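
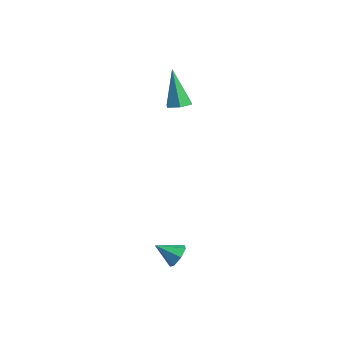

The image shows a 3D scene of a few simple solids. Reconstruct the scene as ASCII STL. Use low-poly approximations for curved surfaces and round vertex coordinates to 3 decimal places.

solid 
facet normal 0.599 0.613 -0.515
outer loop
vertex 3.383 -0.783 -2.97
vertex 2.882 -0.581 -3.313
vertex 3.111 -0.344 -2.764
endloop
endfacet
facet normal 0.294 -0.251 0.922
outer loop
vertex 3.383 -0.783 -2.97
vertex 3.111 -0.344 -2.764
vertex 2.198 -1.279 -2.727
endloop
endfacet
facet normal 0.600 0.613 -0.515
outer loop
vertex 3.111 -0.344 -2.764
vertex 2.882 -0.581 -3.313
vertex 2.667 -0.084 -2.972
endloop
endfacet
facet normal -0.261 0.291 0.920
outer loop
vertex 3.111 -0.344 -2.764
vertex 2.667 -0.084 -2.972
vertex 2.198 -1.279 -2.727
endloop
endfacet
facet normal 0.600 0.612 -0.514
outer loop
vertex 2.667 -0.084 -2.972
vertex 2.882 -0.581 -3.313
vertex 2.385 -0.197 -3.436
endloop
endfacet
facet normal -0.822 0.405 0.401
outer loop
vertex 2.667 -0.084 -2.972
vertex 2.385 -0.197 -3.436
vertex 2.198 -1.279 -2.727
endloop
endfacet
facet normal 0.601 0.613 -0.514
outer loop
vertex 2.385 -0.197 -3.436
vertex 2.882 -0.581 -3.313
vertex 2.477 -0.599 -3.808
endloop
endfacet
facet normal -0.969 0.006 -0.246
outer loop
vertex 2.385 -0.197 -3.436
vertex 2.477 -0.599 -3.808
vertex 2.198 -1.279 -2.727
endloop
endfacet
facet normal 0.600 0.613 -0.514
outer loop
vertex 2.477 -0.599 -3.808
vertex 2.882 -0.581 -3.313
vertex 2.874 -0.987 -3.807
endloop
endfacet
facet normal -0.591 -0.606 -0.533
outer loop
vertex 2.477 -0.599 -3.808
vertex 2.874 -0.987 -3.807
vertex 2.198 -1.279 -2.727
endloop
endfacet
facet normal 0.600 0.613 -0.514
outer loop
vertex 2.874 -0.987 -3.807
vertex 2.882 -0.581 -3.313
vertex 3.277 -1.069 -3.434
endloop
endfacet
facet normal 0.029 -0.969 -0.244
outer loop
vertex 2.874 -0.987 -3.807
vertex 3.277 -1.069 -3.434
vertex 2.198 -1.279 -2.727
endloop
endfacet
facet normal 0.600 0.613 -0.515
outer loop
vertex 3.277 -1.069 -3.434
vertex 2.882 -0.581 -3.313
vertex 3.383 -0.783 -2.97
endloop
endfacet
facet normal 0.422 -0.812 0.404
outer loop
vertex 3.277 -1.069 -3.434
vertex 3.383 -0.783 -2.97
vertex 2.198 -1.279 -2.727
endloop
endfacet
facet normal 0.391 -0.090 -0.916
outer loop
vertex -2.072 3.797 1.771
vertex -2.593 3.478 1.58
vertex -2.571 4.116 1.527
endloop
endfacet
facet normal 0.370 0.856 0.361
outer loop
vertex -2.072 3.797 1.771
vertex -2.571 4.116 1.527
vertex -3.387 3.662 3.44
endloop
endfacet
facet normal 0.391 -0.090 -0.916
outer loop
vertex -2.571 4.116 1.527
vertex -2.593 3.478 1.58
vertex -3.092 3.797 1.336
endloop
endfacet
facet normal -0.517 0.856 -0.018
outer loop
vertex -2.571 4.116 1.527
vertex -3.092 3.797 1.336
vertex -3.387 3.662 3.44
endloop
endfacet
facet normal 0.391 -0.090 -0.916
outer loop
vertex -3.092 3.797 1.336
vertex -2.593 3.478 1.58
vertex -3.114 3.159 1.389
endloop
endfacet
facet normal -0.990 0.023 -0.137
outer loop
vertex -3.092 3.797 1.336
vertex -3.114 3.159 1.389
vertex -3.387 3.662 3.44
endloop
endfacet
facet normal 0.392 -0.092 -0.915
outer loop
vertex -3.114 3.159 1.389
vertex -2.593 3.478 1.58
vertex -2.616 2.841 1.634
endloop
endfacet
facet normal -0.576 -0.808 0.122
outer loop
vertex -3.114 3.159 1.389
vertex -2.616 2.841 1.634
vertex -3.387 3.662 3.44
endloop
endfacet
facet normal 0.392 -0.092 -0.915
outer loop
vertex -2.616 2.841 1.634
vertex -2.593 3.478 1.58
vertex -2.095 3.16 1.825
endloop
endfacet
facet normal 0.311 -0.808 0.500
outer loop
vertex -2.616 2.841 1.634
vertex -2.095 3.16 1.825
vertex -3.387 3.662 3.44
endloop
endfacet
facet normal 0.392 -0.092 -0.915
outer loop
vertex -2.095 3.16 1.825
vertex -2.593 3.478 1.58
vertex -2.072 3.797 1.771
endloop
endfacet
facet normal 0.784 0.024 0.620
outer loop
vertex -2.095 3.16 1.825
vertex -2.072 3.797 1.771
vertex -3.387 3.662 3.44
endloop
endfacet

endsolid


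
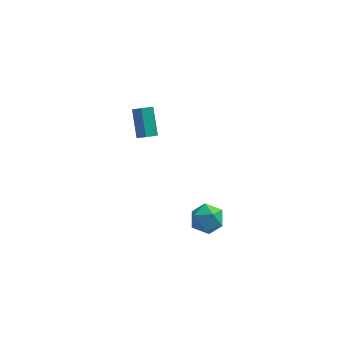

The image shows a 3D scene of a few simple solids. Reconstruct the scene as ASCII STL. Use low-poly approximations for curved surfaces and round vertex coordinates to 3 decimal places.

solid 
facet normal -0.984 -0.117 0.131
outer loop
vertex -0.741 -2.341 0.921
vertex -0.695 -3.1 0.588
vertex -0.598 -3.0 1.407
endloop
endfacet
facet normal -0.711 0.311 0.631
outer loop
vertex -0.741 -2.341 0.921
vertex -0.598 -3.0 1.407
vertex -0.179 -2.294 1.531
endloop
endfacet
facet normal -0.401 0.864 0.303
outer loop
vertex -0.741 -2.341 0.921
vertex -0.179 -2.294 1.531
vertex -0.016 -1.958 0.789
endloop
endfacet
facet normal -0.484 0.778 -0.400
outer loop
vertex -0.741 -2.341 0.921
vertex -0.016 -1.958 0.789
vertex -0.335 -2.456 0.206
endloop
endfacet
facet normal -0.845 0.171 -0.507
outer loop
vertex -0.741 -2.341 0.921
vertex -0.335 -2.456 0.206
vertex -0.695 -3.1 0.588
endloop
endfacet
facet normal -0.202 -0.052 0.978
outer loop
vertex -0.179 -2.294 1.531
vertex -0.598 -3.0 1.407
vertex 0.215 -3.024 1.574
endloop
endfacet
facet normal -0.646 -0.745 0.167
outer loop
vertex -0.598 -3.0 1.407
vertex -0.695 -3.1 0.588
vertex -0.104 -3.522 0.991
endloop
endfacet
facet normal -0.420 -0.278 -0.864
outer loop
vertex -0.695 -3.1 0.588
vertex -0.335 -2.456 0.206
vertex 0.059 -3.186 0.249
endloop
endfacet
facet normal 0.163 0.704 -0.691
outer loop
vertex -0.335 -2.456 0.206
vertex -0.016 -1.958 0.789
vertex 0.478 -2.48 0.373
endloop
endfacet
facet normal 0.297 0.844 0.447
outer loop
vertex -0.016 -1.958 0.789
vertex -0.179 -2.294 1.531
vertex 0.575 -2.38 1.192
endloop
endfacet
facet normal 0.484 -0.778 0.400
outer loop
vertex 0.621 -3.139 0.859
vertex 0.215 -3.024 1.574
vertex -0.104 -3.522 0.991
endloop
endfacet
facet normal 0.401 -0.864 -0.303
outer loop
vertex 0.621 -3.139 0.859
vertex -0.104 -3.522 0.991
vertex 0.059 -3.186 0.249
endloop
endfacet
facet normal 0.711 -0.311 -0.631
outer loop
vertex 0.621 -3.139 0.859
vertex 0.059 -3.186 0.249
vertex 0.478 -2.48 0.373
endloop
endfacet
facet normal 0.984 0.117 -0.131
outer loop
vertex 0.621 -3.139 0.859
vertex 0.478 -2.48 0.373
vertex 0.575 -2.38 1.192
endloop
endfacet
facet normal 0.845 -0.171 0.507
outer loop
vertex 0.621 -3.139 0.859
vertex 0.575 -2.38 1.192
vertex 0.215 -3.024 1.574
endloop
endfacet
facet normal -0.163 -0.704 0.691
outer loop
vertex -0.104 -3.522 0.991
vertex 0.215 -3.024 1.574
vertex -0.598 -3.0 1.407
endloop
endfacet
facet normal -0.297 -0.844 -0.447
outer loop
vertex 0.059 -3.186 0.249
vertex -0.104 -3.522 0.991
vertex -0.695 -3.1 0.588
endloop
endfacet
facet normal 0.202 0.052 -0.978
outer loop
vertex 0.478 -2.48 0.373
vertex 0.059 -3.186 0.249
vertex -0.335 -2.456 0.206
endloop
endfacet
facet normal 0.646 0.745 -0.167
outer loop
vertex 0.575 -2.38 1.192
vertex 0.478 -2.48 0.373
vertex -0.016 -1.958 0.789
endloop
endfacet
facet normal 0.420 0.278 0.864
outer loop
vertex 0.215 -3.024 1.574
vertex 0.575 -2.38 1.192
vertex -0.179 -2.294 1.531
endloop
endfacet
facet normal 0.191 -0.695 -0.693
outer loop
vertex -2.646 2.357 1.372
vertex -3.084 2.498 1.11
vertex -2.623 2.734 1.0
endloop
endfacet
facet normal 0.981 0.103 0.165
outer loop
vertex -2.646 2.357 1.372
vertex -2.623 2.734 1.0
vertex -2.937 3.421 2.432
endloop
endfacet
facet normal 0.981 0.103 0.165
outer loop
vertex -2.937 3.421 2.432
vertex -2.623 2.734 1.0
vertex -2.914 3.798 2.06
endloop
endfacet
facet normal -0.190 0.695 0.693
outer loop
vertex -2.937 3.421 2.432
vertex -2.914 3.798 2.06
vertex -3.376 3.562 2.17
endloop
endfacet
facet normal 0.191 -0.695 -0.693
outer loop
vertex -2.623 2.734 1.0
vertex -3.084 2.498 1.11
vertex -3.061 2.875 0.738
endloop
endfacet
facet normal 0.529 0.667 -0.525
outer loop
vertex -2.623 2.734 1.0
vertex -3.061 2.875 0.738
vertex -2.914 3.798 2.06
endloop
endfacet
facet normal 0.528 0.668 -0.525
outer loop
vertex -2.914 3.798 2.06
vertex -3.061 2.875 0.738
vertex -3.353 3.939 1.798
endloop
endfacet
facet normal -0.190 0.695 0.693
outer loop
vertex -2.914 3.798 2.06
vertex -3.353 3.939 1.798
vertex -3.376 3.562 2.17
endloop
endfacet
facet normal 0.190 -0.695 -0.693
outer loop
vertex -3.061 2.875 0.738
vertex -3.084 2.498 1.11
vertex -3.523 2.639 0.848
endloop
endfacet
facet normal -0.453 0.564 -0.691
outer loop
vertex -3.061 2.875 0.738
vertex -3.523 2.639 0.848
vertex -3.353 3.939 1.798
endloop
endfacet
facet normal -0.453 0.564 -0.690
outer loop
vertex -3.353 3.939 1.798
vertex -3.523 2.639 0.848
vertex -3.814 3.703 1.908
endloop
endfacet
facet normal -0.191 0.695 0.693
outer loop
vertex -3.353 3.939 1.798
vertex -3.814 3.703 1.908
vertex -3.376 3.562 2.17
endloop
endfacet
facet normal 0.190 -0.695 -0.693
outer loop
vertex -3.523 2.639 0.848
vertex -3.084 2.498 1.11
vertex -3.546 2.262 1.22
endloop
endfacet
facet normal -0.981 -0.103 -0.165
outer loop
vertex -3.523 2.639 0.848
vertex -3.546 2.262 1.22
vertex -3.814 3.703 1.908
endloop
endfacet
facet normal -0.981 -0.103 -0.165
outer loop
vertex -3.814 3.703 1.908
vertex -3.546 2.262 1.22
vertex -3.837 3.326 2.28
endloop
endfacet
facet normal -0.191 0.695 0.693
outer loop
vertex -3.814 3.703 1.908
vertex -3.837 3.326 2.28
vertex -3.376 3.562 2.17
endloop
endfacet
facet normal 0.190 -0.695 -0.693
outer loop
vertex -3.546 2.262 1.22
vertex -3.084 2.498 1.11
vertex -3.107 2.121 1.482
endloop
endfacet
facet normal -0.528 -0.668 0.525
outer loop
vertex -3.546 2.262 1.22
vertex -3.107 2.121 1.482
vertex -3.837 3.326 2.28
endloop
endfacet
facet normal -0.529 -0.668 0.524
outer loop
vertex -3.837 3.326 2.28
vertex -3.107 2.121 1.482
vertex -3.399 3.185 2.542
endloop
endfacet
facet normal -0.191 0.695 0.693
outer loop
vertex -3.837 3.326 2.28
vertex -3.399 3.185 2.542
vertex -3.376 3.562 2.17
endloop
endfacet
facet normal 0.191 -0.695 -0.693
outer loop
vertex -3.107 2.121 1.482
vertex -3.084 2.498 1.11
vertex -2.646 2.357 1.372
endloop
endfacet
facet normal 0.453 -0.564 0.691
outer loop
vertex -3.107 2.121 1.482
vertex -2.646 2.357 1.372
vertex -3.399 3.185 2.542
endloop
endfacet
facet normal 0.453 -0.564 0.691
outer loop
vertex -3.399 3.185 2.542
vertex -2.646 2.357 1.372
vertex -2.937 3.421 2.432
endloop
endfacet
facet normal -0.190 0.695 0.693
outer loop
vertex -3.399 3.185 2.542
vertex -2.937 3.421 2.432
vertex -3.376 3.562 2.17
endloop
endfacet

endsolid


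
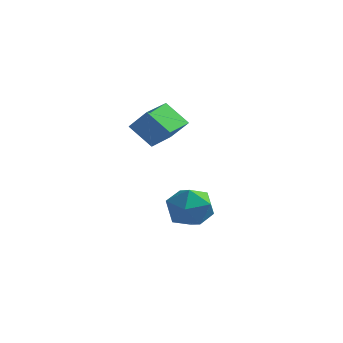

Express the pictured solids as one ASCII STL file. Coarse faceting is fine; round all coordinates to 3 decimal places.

solid 
facet normal -0.731 -0.063 0.679
outer loop
vertex -1.814 -3.274 1.916
vertex -1.877 -1.867 1.979
vertex -2.57 -3.271 1.103
endloop
endfacet
facet normal 0.044 -0.998 -0.045
outer loop
vertex -1.663 -3.193 0.261
vertex -1.814 -3.274 1.916
vertex -2.57 -3.271 1.103
endloop
endfacet
facet normal -0.731 -0.063 0.679
outer loop
vertex -2.57 -3.271 1.103
vertex -1.877 -1.867 1.979
vertex -2.632 -1.864 1.166
endloop
endfacet
facet normal -0.680 0.003 -0.733
outer loop
vertex -2.632 -1.864 1.166
vertex -1.663 -3.193 0.261
vertex -2.57 -3.271 1.103
endloop
endfacet
facet normal 0.680 -0.002 0.733
outer loop
vertex -1.814 -3.274 1.916
vertex -0.97 -1.789 1.137
vertex -1.877 -1.867 1.979
endloop
endfacet
facet normal 0.044 -0.998 -0.045
outer loop
vertex -0.908 -3.196 1.074
vertex -1.814 -3.274 1.916
vertex -1.663 -3.193 0.261
endloop
endfacet
facet normal 0.681 -0.003 0.732
outer loop
vertex -0.908 -3.196 1.074
vertex -0.97 -1.789 1.137
vertex -1.814 -3.274 1.916
endloop
endfacet
facet normal -0.044 0.998 0.045
outer loop
vertex -1.877 -1.867 1.979
vertex -0.97 -1.789 1.137
vertex -2.632 -1.864 1.166
endloop
endfacet
facet normal -0.681 0.002 -0.732
outer loop
vertex -1.726 -1.786 0.324
vertex -1.663 -3.193 0.261
vertex -2.632 -1.864 1.166
endloop
endfacet
facet normal -0.044 0.998 0.045
outer loop
vertex -2.632 -1.864 1.166
vertex -0.97 -1.789 1.137
vertex -1.726 -1.786 0.324
endloop
endfacet
facet normal 0.731 0.063 -0.679
outer loop
vertex -1.726 -1.786 0.324
vertex -0.908 -3.196 1.074
vertex -1.663 -3.193 0.261
endloop
endfacet
facet normal 0.731 0.063 -0.680
outer loop
vertex -0.97 -1.789 1.137
vertex -0.908 -3.196 1.074
vertex -1.726 -1.786 0.324
endloop
endfacet
facet normal -0.290 0.875 0.387
outer loop
vertex -1.31 -0.764 -3.344
vertex -1.662 -1.246 -2.518
vertex -0.698 -0.916 -2.543
endloop
endfacet
facet normal 0.281 0.959 -0.033
outer loop
vertex -1.31 -0.764 -3.344
vertex -0.698 -0.916 -2.543
vertex -0.342 -1.053 -3.489
endloop
endfacet
facet normal 0.113 0.721 -0.683
outer loop
vertex -1.31 -0.764 -3.344
vertex -0.342 -1.053 -3.489
vertex -1.087 -1.467 -4.049
endloop
endfacet
facet normal -0.562 0.490 -0.666
outer loop
vertex -1.31 -0.764 -3.344
vertex -1.087 -1.467 -4.049
vertex -1.903 -1.587 -3.449
endloop
endfacet
facet normal -0.811 0.585 -0.004
outer loop
vertex -1.31 -0.764 -3.344
vertex -1.903 -1.587 -3.449
vertex -1.662 -1.246 -2.518
endloop
endfacet
facet normal 0.805 0.549 0.224
outer loop
vertex -0.342 -1.053 -3.489
vertex -0.698 -0.916 -2.543
vertex -0.097 -1.713 -2.751
endloop
endfacet
facet normal -0.118 0.414 0.903
outer loop
vertex -0.698 -0.916 -2.543
vertex -1.662 -1.246 -2.518
vertex -0.913 -1.833 -2.151
endloop
endfacet
facet normal -0.961 -0.056 0.269
outer loop
vertex -1.662 -1.246 -2.518
vertex -1.903 -1.587 -3.449
vertex -1.658 -2.247 -2.711
endloop
endfacet
facet normal -0.559 -0.212 -0.802
outer loop
vertex -1.903 -1.587 -3.449
vertex -1.087 -1.467 -4.049
vertex -1.302 -2.384 -3.657
endloop
endfacet
facet normal 0.534 0.162 -0.830
outer loop
vertex -1.087 -1.467 -4.049
vertex -0.342 -1.053 -3.489
vertex -0.338 -2.054 -3.682
endloop
endfacet
facet normal 0.562 -0.490 0.666
outer loop
vertex -0.69 -2.536 -2.856
vertex -0.097 -1.713 -2.751
vertex -0.913 -1.833 -2.151
endloop
endfacet
facet normal -0.113 -0.721 0.683
outer loop
vertex -0.69 -2.536 -2.856
vertex -0.913 -1.833 -2.151
vertex -1.658 -2.247 -2.711
endloop
endfacet
facet normal -0.281 -0.959 0.033
outer loop
vertex -0.69 -2.536 -2.856
vertex -1.658 -2.247 -2.711
vertex -1.302 -2.384 -3.657
endloop
endfacet
facet normal 0.290 -0.875 -0.387
outer loop
vertex -0.69 -2.536 -2.856
vertex -1.302 -2.384 -3.657
vertex -0.338 -2.054 -3.682
endloop
endfacet
facet normal 0.811 -0.585 0.004
outer loop
vertex -0.69 -2.536 -2.856
vertex -0.338 -2.054 -3.682
vertex -0.097 -1.713 -2.751
endloop
endfacet
facet normal 0.559 0.212 0.802
outer loop
vertex -0.913 -1.833 -2.151
vertex -0.097 -1.713 -2.751
vertex -0.698 -0.916 -2.543
endloop
endfacet
facet normal -0.534 -0.162 0.830
outer loop
vertex -1.658 -2.247 -2.711
vertex -0.913 -1.833 -2.151
vertex -1.662 -1.246 -2.518
endloop
endfacet
facet normal -0.805 -0.549 -0.224
outer loop
vertex -1.302 -2.384 -3.657
vertex -1.658 -2.247 -2.711
vertex -1.903 -1.587 -3.449
endloop
endfacet
facet normal 0.118 -0.414 -0.903
outer loop
vertex -0.338 -2.054 -3.682
vertex -1.302 -2.384 -3.657
vertex -1.087 -1.467 -4.049
endloop
endfacet
facet normal 0.961 0.056 -0.269
outer loop
vertex -0.097 -1.713 -2.751
vertex -0.338 -2.054 -3.682
vertex -0.342 -1.053 -3.489
endloop
endfacet

endsolid


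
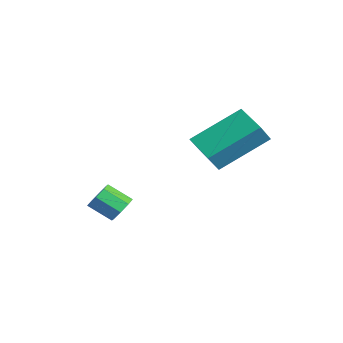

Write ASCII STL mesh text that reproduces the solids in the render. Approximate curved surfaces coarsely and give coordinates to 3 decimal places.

solid 
facet normal -0.935 -0.211 0.284
outer loop
vertex 3.095 1.919 3.968
vertex 2.777 2.371 3.257
vertex 3.144 0.183 2.841
endloop
endfacet
facet normal 0.353 -0.502 0.789
outer loop
vertex 4.323 0.449 2.483
vertex 3.095 1.919 3.968
vertex 3.144 0.183 2.841
endloop
endfacet
facet normal -0.936 -0.211 0.283
outer loop
vertex 3.144 0.183 2.841
vertex 2.777 2.371 3.257
vertex 2.827 0.635 2.13
endloop
endfacet
facet normal 0.024 -0.839 -0.544
outer loop
vertex 2.827 0.635 2.13
vertex 4.323 0.449 2.483
vertex 3.144 0.183 2.841
endloop
endfacet
facet normal -0.024 0.839 0.544
outer loop
vertex 3.095 1.919 3.968
vertex 3.956 2.637 2.899
vertex 2.777 2.371 3.257
endloop
endfacet
facet normal 0.353 -0.502 0.789
outer loop
vertex 4.273 2.185 3.61
vertex 3.095 1.919 3.968
vertex 4.323 0.449 2.483
endloop
endfacet
facet normal -0.024 0.839 0.544
outer loop
vertex 4.273 2.185 3.61
vertex 3.956 2.637 2.899
vertex 3.095 1.919 3.968
endloop
endfacet
facet normal -0.353 0.502 -0.789
outer loop
vertex 2.777 2.371 3.257
vertex 3.956 2.637 2.899
vertex 2.827 0.635 2.13
endloop
endfacet
facet normal 0.024 -0.839 -0.544
outer loop
vertex 4.005 0.901 1.772
vertex 4.323 0.449 2.483
vertex 2.827 0.635 2.13
endloop
endfacet
facet normal -0.353 0.502 -0.789
outer loop
vertex 2.827 0.635 2.13
vertex 3.956 2.637 2.899
vertex 4.005 0.901 1.772
endloop
endfacet
facet normal 0.935 0.211 -0.284
outer loop
vertex 4.005 0.901 1.772
vertex 4.273 2.185 3.61
vertex 4.323 0.449 2.483
endloop
endfacet
facet normal 0.936 0.210 -0.283
outer loop
vertex 3.956 2.637 2.899
vertex 4.273 2.185 3.61
vertex 4.005 0.901 1.772
endloop
endfacet
facet normal 0.436 0.702 -0.563
outer loop
vertex 1.666 -1.461 -0.61
vertex 1.315 -1.589 -1.041
vertex 1.298 -1.226 -0.602
endloop
endfacet
facet normal 0.316 0.467 0.826
outer loop
vertex 1.666 -1.461 -0.61
vertex 1.298 -1.226 -0.602
vertex 1.216 -2.183 -0.029
endloop
endfacet
facet normal 0.317 0.467 0.825
outer loop
vertex 1.216 -2.183 -0.029
vertex 1.298 -1.226 -0.602
vertex 0.849 -1.948 -0.021
endloop
endfacet
facet normal -0.436 -0.701 0.565
outer loop
vertex 1.216 -2.183 -0.029
vertex 0.849 -1.948 -0.021
vertex 0.865 -2.311 -0.459
endloop
endfacet
facet normal 0.436 0.702 -0.563
outer loop
vertex 1.298 -1.226 -0.602
vertex 1.315 -1.589 -1.041
vertex 0.941 -1.203 -0.85
endloop
endfacet
facet normal -0.370 0.711 0.598
outer loop
vertex 1.298 -1.226 -0.602
vertex 0.941 -1.203 -0.85
vertex 0.849 -1.948 -0.021
endloop
endfacet
facet normal -0.369 0.711 0.598
outer loop
vertex 0.849 -1.948 -0.021
vertex 0.941 -1.203 -0.85
vertex 0.491 -1.925 -0.269
endloop
endfacet
facet normal -0.436 -0.701 0.565
outer loop
vertex 0.849 -1.948 -0.021
vertex 0.491 -1.925 -0.269
vertex 0.865 -2.311 -0.459
endloop
endfacet
facet normal 0.435 0.701 -0.565
outer loop
vertex 0.941 -1.203 -0.85
vertex 1.315 -1.589 -1.041
vertex 0.802 -1.407 -1.21
endloop
endfacet
facet normal -0.842 0.540 0.019
outer loop
vertex 0.941 -1.203 -0.85
vertex 0.802 -1.407 -1.21
vertex 0.491 -1.925 -0.269
endloop
endfacet
facet normal -0.843 0.538 0.018
outer loop
vertex 0.491 -1.925 -0.269
vertex 0.802 -1.407 -1.21
vertex 0.353 -2.129 -0.629
endloop
endfacet
facet normal -0.436 -0.701 0.564
outer loop
vertex 0.491 -1.925 -0.269
vertex 0.353 -2.129 -0.629
vertex 0.865 -2.311 -0.459
endloop
endfacet
facet normal 0.435 0.702 -0.564
outer loop
vertex 0.802 -1.407 -1.21
vertex 1.315 -1.589 -1.041
vertex 0.964 -1.717 -1.471
endloop
endfacet
facet normal -0.820 0.051 -0.570
outer loop
vertex 0.802 -1.407 -1.21
vertex 0.964 -1.717 -1.471
vertex 0.353 -2.129 -0.629
endloop
endfacet
facet normal -0.820 0.053 -0.569
outer loop
vertex 0.353 -2.129 -0.629
vertex 0.964 -1.717 -1.471
vertex 0.514 -2.439 -0.89
endloop
endfacet
facet normal -0.436 -0.701 0.564
outer loop
vertex 0.353 -2.129 -0.629
vertex 0.514 -2.439 -0.89
vertex 0.865 -2.311 -0.459
endloop
endfacet
facet normal 0.436 0.701 -0.565
outer loop
vertex 0.964 -1.717 -1.471
vertex 1.315 -1.589 -1.041
vertex 1.331 -1.952 -1.479
endloop
endfacet
facet normal -0.317 -0.467 -0.826
outer loop
vertex 0.964 -1.717 -1.471
vertex 1.331 -1.952 -1.479
vertex 0.514 -2.439 -0.89
endloop
endfacet
facet normal -0.316 -0.467 -0.825
outer loop
vertex 0.514 -2.439 -0.89
vertex 1.331 -1.952 -1.479
vertex 0.882 -2.674 -0.898
endloop
endfacet
facet normal -0.436 -0.702 0.563
outer loop
vertex 0.514 -2.439 -0.89
vertex 0.882 -2.674 -0.898
vertex 0.865 -2.311 -0.459
endloop
endfacet
facet normal 0.436 0.701 -0.565
outer loop
vertex 1.331 -1.952 -1.479
vertex 1.315 -1.589 -1.041
vertex 1.689 -1.975 -1.231
endloop
endfacet
facet normal 0.369 -0.711 -0.599
outer loop
vertex 1.331 -1.952 -1.479
vertex 1.689 -1.975 -1.231
vertex 0.882 -2.674 -0.898
endloop
endfacet
facet normal 0.369 -0.711 -0.598
outer loop
vertex 0.882 -2.674 -0.898
vertex 1.689 -1.975 -1.231
vertex 1.239 -2.697 -0.65
endloop
endfacet
facet normal -0.436 -0.702 0.563
outer loop
vertex 0.882 -2.674 -0.898
vertex 1.239 -2.697 -0.65
vertex 0.865 -2.311 -0.459
endloop
endfacet
facet normal 0.436 0.701 -0.564
outer loop
vertex 1.689 -1.975 -1.231
vertex 1.315 -1.589 -1.041
vertex 1.827 -1.771 -0.871
endloop
endfacet
facet normal 0.842 -0.539 -0.017
outer loop
vertex 1.689 -1.975 -1.231
vertex 1.827 -1.771 -0.871
vertex 1.239 -2.697 -0.65
endloop
endfacet
facet normal 0.842 -0.539 -0.019
outer loop
vertex 1.239 -2.697 -0.65
vertex 1.827 -1.771 -0.871
vertex 1.378 -2.493 -0.29
endloop
endfacet
facet normal -0.435 -0.701 0.565
outer loop
vertex 1.239 -2.697 -0.65
vertex 1.378 -2.493 -0.29
vertex 0.865 -2.311 -0.459
endloop
endfacet
facet normal 0.436 0.701 -0.564
outer loop
vertex 1.827 -1.771 -0.871
vertex 1.315 -1.589 -1.041
vertex 1.666 -1.461 -0.61
endloop
endfacet
facet normal 0.821 -0.053 0.569
outer loop
vertex 1.827 -1.771 -0.871
vertex 1.666 -1.461 -0.61
vertex 1.378 -2.493 -0.29
endloop
endfacet
facet normal 0.820 -0.052 0.570
outer loop
vertex 1.378 -2.493 -0.29
vertex 1.666 -1.461 -0.61
vertex 1.216 -2.183 -0.029
endloop
endfacet
facet normal -0.435 -0.702 0.564
outer loop
vertex 1.378 -2.493 -0.29
vertex 1.216 -2.183 -0.029
vertex 0.865 -2.311 -0.459
endloop
endfacet

endsolid


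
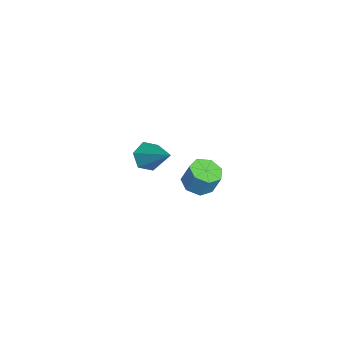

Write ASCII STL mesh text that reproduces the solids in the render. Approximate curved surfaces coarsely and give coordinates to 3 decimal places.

solid 
facet normal -0.667 -0.483 -0.567
outer loop
vertex -2.494 0.771 -4.778
vertex -3.127 1.312 -4.494
vertex -2.664 1.517 -5.213
endloop
endfacet
facet normal 0.906 -0.039 -0.421
outer loop
vertex -2.494 0.771 -4.778
vertex -2.664 1.517 -5.213
vertex -1.753 2.308 -3.326
endloop
endfacet
facet normal -0.667 -0.484 -0.567
outer loop
vertex -2.664 1.517 -5.213
vertex -3.127 1.312 -4.494
vertex -3.298 2.058 -4.929
endloop
endfacet
facet normal 0.412 0.752 -0.514
outer loop
vertex -2.664 1.517 -5.213
vertex -3.298 2.058 -4.929
vertex -1.753 2.308 -3.326
endloop
endfacet
facet normal -0.667 -0.483 -0.567
outer loop
vertex -3.298 2.058 -4.929
vertex -3.127 1.312 -4.494
vertex -3.761 1.853 -4.209
endloop
endfacet
facet normal -0.263 0.959 0.104
outer loop
vertex -3.298 2.058 -4.929
vertex -3.761 1.853 -4.209
vertex -1.753 2.308 -3.326
endloop
endfacet
facet normal -0.667 -0.484 -0.566
outer loop
vertex -3.761 1.853 -4.209
vertex -3.127 1.312 -4.494
vertex -3.59 1.108 -3.774
endloop
endfacet
facet normal -0.443 0.374 0.815
outer loop
vertex -3.761 1.853 -4.209
vertex -3.59 1.108 -3.774
vertex -1.753 2.308 -3.326
endloop
endfacet
facet normal -0.667 -0.484 -0.566
outer loop
vertex -3.59 1.108 -3.774
vertex -3.127 1.312 -4.494
vertex -2.957 0.567 -4.058
endloop
endfacet
facet normal 0.051 -0.417 0.908
outer loop
vertex -3.59 1.108 -3.774
vertex -2.957 0.567 -4.058
vertex -1.753 2.308 -3.326
endloop
endfacet
facet normal -0.667 -0.484 -0.566
outer loop
vertex -2.957 0.567 -4.058
vertex -3.127 1.312 -4.494
vertex -2.494 0.771 -4.778
endloop
endfacet
facet normal 0.726 -0.624 0.290
outer loop
vertex -2.957 0.567 -4.058
vertex -2.494 0.771 -4.778
vertex -1.753 2.308 -3.326
endloop
endfacet
facet normal -0.216 -0.304 -0.928
outer loop
vertex 3.846 3.159 -1.488
vertex 3.061 3.119 -1.292
vertex 3.475 3.747 -1.594
endloop
endfacet
facet normal 0.821 0.457 -0.342
outer loop
vertex 3.846 3.159 -1.488
vertex 3.475 3.747 -1.594
vertex 4.104 3.521 -0.385
endloop
endfacet
facet normal 0.820 0.459 -0.341
outer loop
vertex 4.104 3.521 -0.385
vertex 3.475 3.747 -1.594
vertex 3.732 4.108 -0.49
endloop
endfacet
facet normal 0.217 0.304 0.928
outer loop
vertex 4.104 3.521 -0.385
vertex 3.732 4.108 -0.49
vertex 3.319 3.481 -0.188
endloop
endfacet
facet normal -0.216 -0.304 -0.928
outer loop
vertex 3.475 3.747 -1.594
vertex 3.061 3.119 -1.292
vertex 2.792 3.861 -1.472
endloop
endfacet
facet normal 0.098 0.939 -0.330
outer loop
vertex 3.475 3.747 -1.594
vertex 2.792 3.861 -1.472
vertex 3.732 4.108 -0.49
endloop
endfacet
facet normal 0.099 0.938 -0.331
outer loop
vertex 3.732 4.108 -0.49
vertex 2.792 3.861 -1.472
vertex 3.05 4.223 -0.369
endloop
endfacet
facet normal 0.216 0.305 0.928
outer loop
vertex 3.732 4.108 -0.49
vertex 3.05 4.223 -0.369
vertex 3.319 3.481 -0.188
endloop
endfacet
facet normal -0.216 -0.303 -0.928
outer loop
vertex 2.792 3.861 -1.472
vertex 3.061 3.119 -1.292
vertex 2.312 3.417 -1.215
endloop
endfacet
facet normal -0.698 0.713 -0.071
outer loop
vertex 2.792 3.861 -1.472
vertex 2.312 3.417 -1.215
vertex 3.05 4.223 -0.369
endloop
endfacet
facet normal -0.698 0.713 -0.071
outer loop
vertex 3.05 4.223 -0.369
vertex 2.312 3.417 -1.215
vertex 2.57 3.779 -0.111
endloop
endfacet
facet normal 0.217 0.305 0.927
outer loop
vertex 3.05 4.223 -0.369
vertex 2.57 3.779 -0.111
vertex 3.319 3.481 -0.188
endloop
endfacet
facet normal -0.217 -0.305 -0.927
outer loop
vertex 2.312 3.417 -1.215
vertex 3.061 3.119 -1.292
vertex 2.396 2.749 -1.015
endloop
endfacet
facet normal -0.969 -0.049 0.243
outer loop
vertex 2.312 3.417 -1.215
vertex 2.396 2.749 -1.015
vertex 2.57 3.779 -0.111
endloop
endfacet
facet normal -0.969 -0.049 0.243
outer loop
vertex 2.57 3.779 -0.111
vertex 2.396 2.749 -1.015
vertex 2.654 3.11 0.089
endloop
endfacet
facet normal 0.217 0.304 0.928
outer loop
vertex 2.57 3.779 -0.111
vertex 2.654 3.11 0.089
vertex 3.319 3.481 -0.188
endloop
endfacet
facet normal -0.217 -0.304 -0.928
outer loop
vertex 2.396 2.749 -1.015
vertex 3.061 3.119 -1.292
vertex 2.981 2.359 -1.024
endloop
endfacet
facet normal -0.511 -0.775 0.373
outer loop
vertex 2.396 2.749 -1.015
vertex 2.981 2.359 -1.024
vertex 2.654 3.11 0.089
endloop
endfacet
facet normal -0.510 -0.775 0.373
outer loop
vertex 2.654 3.11 0.089
vertex 2.981 2.359 -1.024
vertex 3.239 2.721 0.08
endloop
endfacet
facet normal 0.217 0.304 0.928
outer loop
vertex 2.654 3.11 0.089
vertex 3.239 2.721 0.08
vertex 3.319 3.481 -0.188
endloop
endfacet
facet normal -0.217 -0.304 -0.928
outer loop
vertex 2.981 2.359 -1.024
vertex 3.061 3.119 -1.292
vertex 3.626 2.542 -1.235
endloop
endfacet
facet normal 0.333 -0.916 0.223
outer loop
vertex 2.981 2.359 -1.024
vertex 3.626 2.542 -1.235
vertex 3.239 2.721 0.08
endloop
endfacet
facet normal 0.331 -0.917 0.222
outer loop
vertex 3.239 2.721 0.08
vertex 3.626 2.542 -1.235
vertex 3.884 2.903 -0.131
endloop
endfacet
facet normal 0.218 0.304 0.927
outer loop
vertex 3.239 2.721 0.08
vertex 3.884 2.903 -0.131
vertex 3.319 3.481 -0.188
endloop
endfacet
facet normal -0.216 -0.303 -0.928
outer loop
vertex 3.626 2.542 -1.235
vertex 3.061 3.119 -1.292
vertex 3.846 3.159 -1.488
endloop
endfacet
facet normal 0.925 -0.369 -0.095
outer loop
vertex 3.626 2.542 -1.235
vertex 3.846 3.159 -1.488
vertex 3.884 2.903 -0.131
endloop
endfacet
facet normal 0.925 -0.368 -0.095
outer loop
vertex 3.884 2.903 -0.131
vertex 3.846 3.159 -1.488
vertex 4.104 3.521 -0.385
endloop
endfacet
facet normal 0.217 0.304 0.928
outer loop
vertex 3.884 2.903 -0.131
vertex 4.104 3.521 -0.385
vertex 3.319 3.481 -0.188
endloop
endfacet

endsolid


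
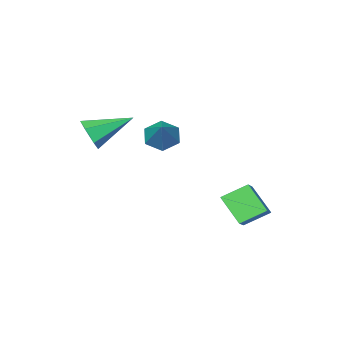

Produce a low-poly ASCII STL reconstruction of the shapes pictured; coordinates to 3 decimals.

solid 
facet normal -0.762 0.415 0.497
outer loop
vertex -2.462 2.634 -2.837
vertex -1.714 3.277 -2.226
vertex -2.549 3.738 -3.893
endloop
endfacet
facet normal -0.645 -0.554 -0.526
outer loop
vertex -1.566 3.203 -4.534
vertex -2.462 2.634 -2.837
vertex -2.549 3.738 -3.893
endloop
endfacet
facet normal -0.763 0.414 0.497
outer loop
vertex -2.549 3.738 -3.893
vertex -1.714 3.277 -2.226
vertex -1.802 4.381 -3.282
endloop
endfacet
facet normal -0.057 0.722 -0.690
outer loop
vertex -1.802 4.381 -3.282
vertex -1.566 3.203 -4.534
vertex -2.549 3.738 -3.893
endloop
endfacet
facet normal 0.057 -0.722 0.690
outer loop
vertex -2.462 2.634 -2.837
vertex -0.731 2.742 -2.867
vertex -1.714 3.277 -2.226
endloop
endfacet
facet normal -0.644 -0.555 -0.526
outer loop
vertex -1.478 2.099 -3.478
vertex -2.462 2.634 -2.837
vertex -1.566 3.203 -4.534
endloop
endfacet
facet normal 0.057 -0.722 0.690
outer loop
vertex -1.478 2.099 -3.478
vertex -0.731 2.742 -2.867
vertex -2.462 2.634 -2.837
endloop
endfacet
facet normal 0.645 0.555 0.526
outer loop
vertex -1.714 3.277 -2.226
vertex -0.731 2.742 -2.867
vertex -1.802 4.381 -3.282
endloop
endfacet
facet normal -0.057 0.722 -0.690
outer loop
vertex -0.818 3.846 -3.923
vertex -1.566 3.203 -4.534
vertex -1.802 4.381 -3.282
endloop
endfacet
facet normal 0.644 0.554 0.527
outer loop
vertex -1.802 4.381 -3.282
vertex -0.731 2.742 -2.867
vertex -0.818 3.846 -3.923
endloop
endfacet
facet normal 0.762 -0.415 -0.497
outer loop
vertex -0.818 3.846 -3.923
vertex -1.478 2.099 -3.478
vertex -1.566 3.203 -4.534
endloop
endfacet
facet normal 0.763 -0.415 -0.496
outer loop
vertex -0.731 2.742 -2.867
vertex -1.478 2.099 -3.478
vertex -0.818 3.846 -3.923
endloop
endfacet
facet normal -0.469 -0.609 -0.640
outer loop
vertex 2.149 1.607 1.343
vertex 1.749 2.204 1.068
vertex 2.425 2.016 0.752
endloop
endfacet
facet normal 0.925 -0.314 0.214
outer loop
vertex 2.149 1.607 1.343
vertex 2.425 2.016 0.752
vertex 2.511 3.196 2.112
endloop
endfacet
facet normal -0.469 -0.608 -0.641
outer loop
vertex 2.425 2.016 0.752
vertex 1.749 2.204 1.068
vertex 2.025 2.614 0.477
endloop
endfacet
facet normal 0.839 0.384 -0.386
outer loop
vertex 2.425 2.016 0.752
vertex 2.025 2.614 0.477
vertex 2.511 3.196 2.112
endloop
endfacet
facet normal -0.467 -0.609 -0.641
outer loop
vertex 2.025 2.614 0.477
vertex 1.749 2.204 1.068
vertex 1.348 2.801 0.793
endloop
endfacet
facet normal 0.090 0.930 -0.358
outer loop
vertex 2.025 2.614 0.477
vertex 1.348 2.801 0.793
vertex 2.511 3.196 2.112
endloop
endfacet
facet normal -0.468 -0.609 -0.640
outer loop
vertex 1.348 2.801 0.793
vertex 1.749 2.204 1.068
vertex 1.072 2.392 1.384
endloop
endfacet
facet normal -0.570 0.776 0.270
outer loop
vertex 1.348 2.801 0.793
vertex 1.072 2.392 1.384
vertex 2.511 3.196 2.112
endloop
endfacet
facet normal -0.468 -0.609 -0.641
outer loop
vertex 1.072 2.392 1.384
vertex 1.749 2.204 1.068
vertex 1.473 1.794 1.659
endloop
endfacet
facet normal -0.484 0.076 0.872
outer loop
vertex 1.072 2.392 1.384
vertex 1.473 1.794 1.659
vertex 2.511 3.196 2.112
endloop
endfacet
facet normal -0.468 -0.609 -0.641
outer loop
vertex 1.473 1.794 1.659
vertex 1.749 2.204 1.068
vertex 2.149 1.607 1.343
endloop
endfacet
facet normal 0.265 -0.468 0.843
outer loop
vertex 1.473 1.794 1.659
vertex 2.149 1.607 1.343
vertex 2.511 3.196 2.112
endloop
endfacet
facet normal 0.835 -0.376 -0.403
outer loop
vertex 3.757 -0.144 1.146
vertex 3.33 -0.474 0.569
vertex 3.616 0.257 0.48
endloop
endfacet
facet normal 0.214 0.856 0.470
outer loop
vertex 3.757 -0.144 1.146
vertex 3.616 0.257 0.48
vertex 1.71 0.254 1.351
endloop
endfacet
facet normal 0.835 -0.376 -0.403
outer loop
vertex 3.616 0.257 0.48
vertex 3.33 -0.474 0.569
vertex 3.189 -0.073 -0.097
endloop
endfacet
facet normal -0.178 0.905 -0.386
outer loop
vertex 3.616 0.257 0.48
vertex 3.189 -0.073 -0.097
vertex 1.71 0.254 1.351
endloop
endfacet
facet normal 0.835 -0.376 -0.403
outer loop
vertex 3.189 -0.073 -0.097
vertex 3.33 -0.474 0.569
vertex 2.903 -0.804 -0.008
endloop
endfacet
facet normal -0.669 0.174 -0.723
outer loop
vertex 3.189 -0.073 -0.097
vertex 2.903 -0.804 -0.008
vertex 1.71 0.254 1.351
endloop
endfacet
facet normal 0.835 -0.376 -0.403
outer loop
vertex 2.903 -0.804 -0.008
vertex 3.33 -0.474 0.569
vertex 3.044 -1.205 0.658
endloop
endfacet
facet normal -0.769 -0.607 -0.203
outer loop
vertex 2.903 -0.804 -0.008
vertex 3.044 -1.205 0.658
vertex 1.71 0.254 1.351
endloop
endfacet
facet normal 0.835 -0.376 -0.403
outer loop
vertex 3.044 -1.205 0.658
vertex 3.33 -0.474 0.569
vertex 3.471 -0.875 1.235
endloop
endfacet
facet normal -0.377 -0.656 0.654
outer loop
vertex 3.044 -1.205 0.658
vertex 3.471 -0.875 1.235
vertex 1.71 0.254 1.351
endloop
endfacet
facet normal 0.835 -0.376 -0.403
outer loop
vertex 3.471 -0.875 1.235
vertex 3.33 -0.474 0.569
vertex 3.757 -0.144 1.146
endloop
endfacet
facet normal 0.114 0.076 0.991
outer loop
vertex 3.471 -0.875 1.235
vertex 3.757 -0.144 1.146
vertex 1.71 0.254 1.351
endloop
endfacet

endsolid


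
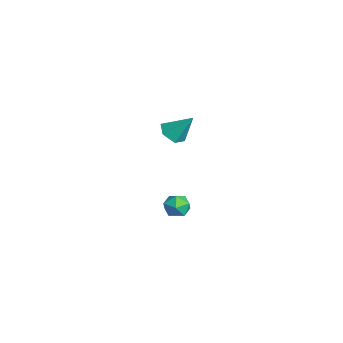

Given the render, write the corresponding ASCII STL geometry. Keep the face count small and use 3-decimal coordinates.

solid 
facet normal -0.018 0.570 0.821
outer loop
vertex -2.731 -0.221 -3.54
vertex -2.307 -0.753 -3.161
vertex -1.954 -0.18 -3.551
endloop
endfacet
facet normal -0.048 0.972 0.232
outer loop
vertex -2.731 -0.221 -3.54
vertex -1.954 -0.18 -3.551
vertex -2.361 -0.045 -4.201
endloop
endfacet
facet normal -0.622 0.770 -0.143
outer loop
vertex -2.731 -0.221 -3.54
vertex -2.361 -0.045 -4.201
vertex -2.965 -0.535 -4.212
endloop
endfacet
facet normal -0.945 0.245 0.215
outer loop
vertex -2.731 -0.221 -3.54
vertex -2.965 -0.535 -4.212
vertex -2.932 -0.972 -3.569
endloop
endfacet
facet normal -0.572 0.122 0.811
outer loop
vertex -2.731 -0.221 -3.54
vertex -2.932 -0.972 -3.569
vertex -2.307 -0.753 -3.161
endloop
endfacet
facet normal 0.531 0.832 -0.160
outer loop
vertex -2.361 -0.045 -4.201
vertex -1.954 -0.18 -3.551
vertex -1.708 -0.468 -4.231
endloop
endfacet
facet normal 0.580 0.183 0.794
outer loop
vertex -1.954 -0.18 -3.551
vertex -2.307 -0.753 -3.161
vertex -1.675 -0.905 -3.588
endloop
endfacet
facet normal -0.317 -0.544 0.777
outer loop
vertex -2.307 -0.753 -3.161
vertex -2.932 -0.972 -3.569
vertex -2.279 -1.395 -3.599
endloop
endfacet
facet normal -0.920 -0.344 -0.187
outer loop
vertex -2.932 -0.972 -3.569
vertex -2.965 -0.535 -4.212
vertex -2.686 -1.26 -4.249
endloop
endfacet
facet normal -0.396 0.506 -0.766
outer loop
vertex -2.965 -0.535 -4.212
vertex -2.361 -0.045 -4.201
vertex -2.333 -0.687 -4.639
endloop
endfacet
facet normal 0.945 -0.245 -0.215
outer loop
vertex -1.909 -1.219 -4.26
vertex -1.708 -0.468 -4.231
vertex -1.675 -0.905 -3.588
endloop
endfacet
facet normal 0.622 -0.770 0.143
outer loop
vertex -1.909 -1.219 -4.26
vertex -1.675 -0.905 -3.588
vertex -2.279 -1.395 -3.599
endloop
endfacet
facet normal 0.048 -0.972 -0.232
outer loop
vertex -1.909 -1.219 -4.26
vertex -2.279 -1.395 -3.599
vertex -2.686 -1.26 -4.249
endloop
endfacet
facet normal 0.018 -0.570 -0.821
outer loop
vertex -1.909 -1.219 -4.26
vertex -2.686 -1.26 -4.249
vertex -2.333 -0.687 -4.639
endloop
endfacet
facet normal 0.572 -0.122 -0.811
outer loop
vertex -1.909 -1.219 -4.26
vertex -2.333 -0.687 -4.639
vertex -1.708 -0.468 -4.231
endloop
endfacet
facet normal 0.920 0.344 0.187
outer loop
vertex -1.675 -0.905 -3.588
vertex -1.708 -0.468 -4.231
vertex -1.954 -0.18 -3.551
endloop
endfacet
facet normal 0.396 -0.506 0.766
outer loop
vertex -2.279 -1.395 -3.599
vertex -1.675 -0.905 -3.588
vertex -2.307 -0.753 -3.161
endloop
endfacet
facet normal -0.531 -0.832 0.160
outer loop
vertex -2.686 -1.26 -4.249
vertex -2.279 -1.395 -3.599
vertex -2.932 -0.972 -3.569
endloop
endfacet
facet normal -0.580 -0.183 -0.794
outer loop
vertex -2.333 -0.687 -4.639
vertex -2.686 -1.26 -4.249
vertex -2.965 -0.535 -4.212
endloop
endfacet
facet normal 0.317 0.544 -0.777
outer loop
vertex -1.708 -0.468 -4.231
vertex -2.333 -0.687 -4.639
vertex -2.361 -0.045 -4.201
endloop
endfacet
facet normal -0.307 -0.563 -0.768
outer loop
vertex -0.72 -1.733 2.412
vertex -1.168 -1.166 2.175
vertex -0.452 -1.215 1.925
endloop
endfacet
facet normal 0.934 -0.210 0.290
outer loop
vertex -0.72 -1.733 2.412
vertex -0.452 -1.215 1.925
vertex -0.692 -0.294 3.365
endloop
endfacet
facet normal -0.307 -0.563 -0.768
outer loop
vertex -0.452 -1.215 1.925
vertex -1.168 -1.166 2.175
vertex -0.899 -0.648 1.688
endloop
endfacet
facet normal 0.809 0.547 -0.215
outer loop
vertex -0.452 -1.215 1.925
vertex -0.899 -0.648 1.688
vertex -0.692 -0.294 3.365
endloop
endfacet
facet normal -0.307 -0.563 -0.768
outer loop
vertex -0.899 -0.648 1.688
vertex -1.168 -1.166 2.175
vertex -1.615 -0.599 1.938
endloop
endfacet
facet normal -0.005 0.979 -0.206
outer loop
vertex -0.899 -0.648 1.688
vertex -1.615 -0.599 1.938
vertex -0.692 -0.294 3.365
endloop
endfacet
facet normal -0.307 -0.563 -0.768
outer loop
vertex -1.615 -0.599 1.938
vertex -1.168 -1.166 2.175
vertex -1.884 -1.117 2.425
endloop
endfacet
facet normal -0.693 0.651 0.309
outer loop
vertex -1.615 -0.599 1.938
vertex -1.884 -1.117 2.425
vertex -0.692 -0.294 3.365
endloop
endfacet
facet normal -0.307 -0.563 -0.768
outer loop
vertex -1.884 -1.117 2.425
vertex -1.168 -1.166 2.175
vertex -1.436 -1.684 2.662
endloop
endfacet
facet normal -0.568 -0.108 0.816
outer loop
vertex -1.884 -1.117 2.425
vertex -1.436 -1.684 2.662
vertex -0.692 -0.294 3.365
endloop
endfacet
facet normal -0.307 -0.563 -0.768
outer loop
vertex -1.436 -1.684 2.662
vertex -1.168 -1.166 2.175
vertex -0.72 -1.733 2.412
endloop
endfacet
facet normal 0.245 -0.539 0.806
outer loop
vertex -1.436 -1.684 2.662
vertex -0.72 -1.733 2.412
vertex -0.692 -0.294 3.365
endloop
endfacet

endsolid


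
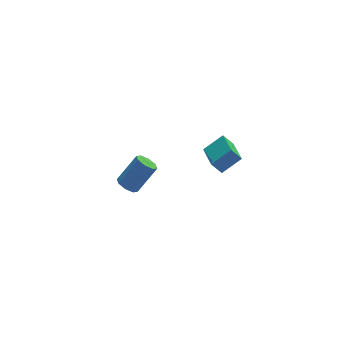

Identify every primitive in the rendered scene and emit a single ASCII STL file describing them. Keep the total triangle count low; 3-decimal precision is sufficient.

solid 
facet normal -0.821 -0.083 -0.565
outer loop
vertex 1.559 -4.297 3.469
vertex 1.689 -2.588 3.03
vertex 2.097 -4.53 2.721
endloop
endfacet
facet normal -0.074 -0.966 0.248
outer loop
vertex 3.271 -4.412 3.53
vertex 1.559 -4.297 3.469
vertex 2.097 -4.53 2.721
endloop
endfacet
facet normal -0.820 -0.082 -0.566
outer loop
vertex 2.097 -4.53 2.721
vertex 1.689 -2.588 3.03
vertex 2.228 -2.82 2.283
endloop
endfacet
facet normal 0.567 -0.245 -0.787
outer loop
vertex 2.228 -2.82 2.283
vertex 3.271 -4.412 3.53
vertex 2.097 -4.53 2.721
endloop
endfacet
facet normal -0.567 0.245 0.787
outer loop
vertex 1.559 -4.297 3.469
vertex 2.863 -2.47 3.839
vertex 1.689 -2.588 3.03
endloop
endfacet
facet normal -0.074 -0.966 0.247
outer loop
vertex 2.732 -4.18 4.277
vertex 1.559 -4.297 3.469
vertex 3.271 -4.412 3.53
endloop
endfacet
facet normal -0.566 0.245 0.787
outer loop
vertex 2.732 -4.18 4.277
vertex 2.863 -2.47 3.839
vertex 1.559 -4.297 3.469
endloop
endfacet
facet normal 0.073 0.966 -0.247
outer loop
vertex 1.689 -2.588 3.03
vertex 2.863 -2.47 3.839
vertex 2.228 -2.82 2.283
endloop
endfacet
facet normal 0.566 -0.245 -0.787
outer loop
vertex 3.401 -2.703 3.091
vertex 3.271 -4.412 3.53
vertex 2.228 -2.82 2.283
endloop
endfacet
facet normal 0.074 0.966 -0.248
outer loop
vertex 2.228 -2.82 2.283
vertex 2.863 -2.47 3.839
vertex 3.401 -2.703 3.091
endloop
endfacet
facet normal 0.820 0.083 0.566
outer loop
vertex 3.401 -2.703 3.091
vertex 2.732 -4.18 4.277
vertex 3.271 -4.412 3.53
endloop
endfacet
facet normal 0.821 0.082 0.565
outer loop
vertex 2.863 -2.47 3.839
vertex 2.732 -4.18 4.277
vertex 3.401 -2.703 3.091
endloop
endfacet
facet normal -0.639 -0.163 -0.752
outer loop
vertex -0.815 1.88 -5.061
vertex -1.301 2.342 -4.748
vertex -0.748 2.415 -5.234
endloop
endfacet
facet normal 0.760 -0.284 -0.584
outer loop
vertex -0.815 1.88 -5.061
vertex -0.748 2.415 -5.234
vertex 0.507 2.216 -3.505
endloop
endfacet
facet normal 0.760 -0.285 -0.584
outer loop
vertex 0.507 2.216 -3.505
vertex -0.748 2.415 -5.234
vertex 0.575 2.751 -3.678
endloop
endfacet
facet normal 0.639 0.162 0.752
outer loop
vertex 0.507 2.216 -3.505
vertex 0.575 2.751 -3.678
vertex 0.021 2.678 -3.192
endloop
endfacet
facet normal -0.639 -0.163 -0.752
outer loop
vertex -0.748 2.415 -5.234
vertex -1.301 2.342 -4.748
vertex -1.005 2.907 -5.122
endloop
endfacet
facet normal 0.621 0.468 -0.629
outer loop
vertex -0.748 2.415 -5.234
vertex -1.005 2.907 -5.122
vertex 0.575 2.751 -3.678
endloop
endfacet
facet normal 0.621 0.467 -0.629
outer loop
vertex 0.575 2.751 -3.678
vertex -1.005 2.907 -5.122
vertex 0.318 3.244 -3.566
endloop
endfacet
facet normal 0.639 0.162 0.752
outer loop
vertex 0.575 2.751 -3.678
vertex 0.318 3.244 -3.566
vertex 0.021 2.678 -3.192
endloop
endfacet
facet normal -0.639 -0.163 -0.752
outer loop
vertex -1.005 2.907 -5.122
vertex -1.301 2.342 -4.748
vertex -1.435 3.068 -4.791
endloop
endfacet
facet normal 0.119 0.945 -0.305
outer loop
vertex -1.005 2.907 -5.122
vertex -1.435 3.068 -4.791
vertex 0.318 3.244 -3.566
endloop
endfacet
facet normal 0.118 0.945 -0.305
outer loop
vertex 0.318 3.244 -3.566
vertex -1.435 3.068 -4.791
vertex -0.113 3.405 -3.235
endloop
endfacet
facet normal 0.638 0.162 0.752
outer loop
vertex 0.318 3.244 -3.566
vertex -0.113 3.405 -3.235
vertex 0.021 2.678 -3.192
endloop
endfacet
facet normal -0.639 -0.162 -0.752
outer loop
vertex -1.435 3.068 -4.791
vertex -1.301 2.342 -4.748
vertex -1.787 2.804 -4.435
endloop
endfacet
facet normal -0.453 0.869 0.197
outer loop
vertex -1.435 3.068 -4.791
vertex -1.787 2.804 -4.435
vertex -0.113 3.405 -3.235
endloop
endfacet
facet normal -0.454 0.869 0.198
outer loop
vertex -0.113 3.405 -3.235
vertex -1.787 2.804 -4.435
vertex -0.465 3.14 -2.879
endloop
endfacet
facet normal 0.639 0.162 0.752
outer loop
vertex -0.113 3.405 -3.235
vertex -0.465 3.14 -2.879
vertex 0.021 2.678 -3.192
endloop
endfacet
facet normal -0.639 -0.162 -0.752
outer loop
vertex -1.787 2.804 -4.435
vertex -1.301 2.342 -4.748
vertex -1.855 2.269 -4.262
endloop
endfacet
facet normal -0.760 0.285 0.584
outer loop
vertex -1.787 2.804 -4.435
vertex -1.855 2.269 -4.262
vertex -0.465 3.14 -2.879
endloop
endfacet
facet normal -0.760 0.284 0.585
outer loop
vertex -0.465 3.14 -2.879
vertex -1.855 2.269 -4.262
vertex -0.532 2.605 -2.706
endloop
endfacet
facet normal 0.639 0.163 0.752
outer loop
vertex -0.465 3.14 -2.879
vertex -0.532 2.605 -2.706
vertex 0.021 2.678 -3.192
endloop
endfacet
facet normal -0.639 -0.162 -0.752
outer loop
vertex -1.855 2.269 -4.262
vertex -1.301 2.342 -4.748
vertex -1.598 1.776 -4.374
endloop
endfacet
facet normal -0.621 -0.467 0.629
outer loop
vertex -1.855 2.269 -4.262
vertex -1.598 1.776 -4.374
vertex -0.532 2.605 -2.706
endloop
endfacet
facet normal -0.621 -0.468 0.629
outer loop
vertex -0.532 2.605 -2.706
vertex -1.598 1.776 -4.374
vertex -0.275 2.113 -2.818
endloop
endfacet
facet normal 0.639 0.163 0.752
outer loop
vertex -0.532 2.605 -2.706
vertex -0.275 2.113 -2.818
vertex 0.021 2.678 -3.192
endloop
endfacet
facet normal -0.638 -0.162 -0.752
outer loop
vertex -1.598 1.776 -4.374
vertex -1.301 2.342 -4.748
vertex -1.167 1.615 -4.705
endloop
endfacet
facet normal -0.118 -0.945 0.305
outer loop
vertex -1.598 1.776 -4.374
vertex -1.167 1.615 -4.705
vertex -0.275 2.113 -2.818
endloop
endfacet
facet normal -0.119 -0.945 0.305
outer loop
vertex -0.275 2.113 -2.818
vertex -1.167 1.615 -4.705
vertex 0.155 1.952 -3.149
endloop
endfacet
facet normal 0.639 0.163 0.752
outer loop
vertex -0.275 2.113 -2.818
vertex 0.155 1.952 -3.149
vertex 0.021 2.678 -3.192
endloop
endfacet
facet normal -0.639 -0.162 -0.752
outer loop
vertex -1.167 1.615 -4.705
vertex -1.301 2.342 -4.748
vertex -0.815 1.88 -5.061
endloop
endfacet
facet normal 0.454 -0.869 -0.198
outer loop
vertex -1.167 1.615 -4.705
vertex -0.815 1.88 -5.061
vertex 0.155 1.952 -3.149
endloop
endfacet
facet normal 0.453 -0.870 -0.197
outer loop
vertex 0.155 1.952 -3.149
vertex -0.815 1.88 -5.061
vertex 0.507 2.216 -3.505
endloop
endfacet
facet normal 0.639 0.162 0.752
outer loop
vertex 0.155 1.952 -3.149
vertex 0.507 2.216 -3.505
vertex 0.021 2.678 -3.192
endloop
endfacet

endsolid


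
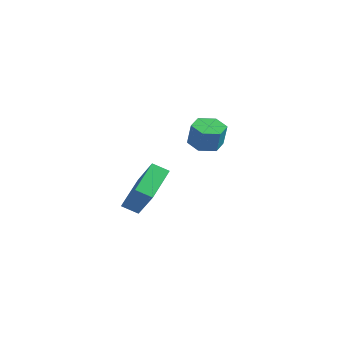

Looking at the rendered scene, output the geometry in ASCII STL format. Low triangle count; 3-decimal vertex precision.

solid 
facet normal -0.262 0.095 -0.960
outer loop
vertex -3.221 4.524 -0.365
vertex -3.808 3.835 -0.273
vertex -4.081 4.688 -0.114
endloop
endfacet
facet normal 0.199 0.979 0.042
outer loop
vertex -3.221 4.524 -0.365
vertex -4.081 4.688 -0.114
vertex -2.865 4.395 0.941
endloop
endfacet
facet normal 0.199 0.979 0.042
outer loop
vertex -2.865 4.395 0.941
vertex -4.081 4.688 -0.114
vertex -3.725 4.559 1.192
endloop
endfacet
facet normal 0.262 -0.095 0.960
outer loop
vertex -2.865 4.395 0.941
vertex -3.725 4.559 1.192
vertex -3.452 3.705 1.033
endloop
endfacet
facet normal -0.261 0.095 -0.960
outer loop
vertex -4.081 4.688 -0.114
vertex -3.808 3.835 -0.273
vertex -4.667 3.998 -0.023
endloop
endfacet
facet normal -0.719 0.645 0.260
outer loop
vertex -4.081 4.688 -0.114
vertex -4.667 3.998 -0.023
vertex -3.725 4.559 1.192
endloop
endfacet
facet normal -0.719 0.645 0.259
outer loop
vertex -3.725 4.559 1.192
vertex -4.667 3.998 -0.023
vertex -4.311 3.869 1.284
endloop
endfacet
facet normal 0.262 -0.095 0.960
outer loop
vertex -3.725 4.559 1.192
vertex -4.311 3.869 1.284
vertex -3.452 3.705 1.033
endloop
endfacet
facet normal -0.262 0.094 -0.961
outer loop
vertex -4.667 3.998 -0.023
vertex -3.808 3.835 -0.273
vertex -4.395 3.145 -0.181
endloop
endfacet
facet normal -0.918 -0.333 0.217
outer loop
vertex -4.667 3.998 -0.023
vertex -4.395 3.145 -0.181
vertex -4.311 3.869 1.284
endloop
endfacet
facet normal -0.918 -0.333 0.217
outer loop
vertex -4.311 3.869 1.284
vertex -4.395 3.145 -0.181
vertex -4.039 3.016 1.125
endloop
endfacet
facet normal 0.262 -0.095 0.960
outer loop
vertex -4.311 3.869 1.284
vertex -4.039 3.016 1.125
vertex -3.452 3.705 1.033
endloop
endfacet
facet normal -0.262 0.095 -0.960
outer loop
vertex -4.395 3.145 -0.181
vertex -3.808 3.835 -0.273
vertex -3.535 2.981 -0.432
endloop
endfacet
facet normal -0.199 -0.979 -0.042
outer loop
vertex -4.395 3.145 -0.181
vertex -3.535 2.981 -0.432
vertex -4.039 3.016 1.125
endloop
endfacet
facet normal -0.199 -0.979 -0.042
outer loop
vertex -4.039 3.016 1.125
vertex -3.535 2.981 -0.432
vertex -3.179 2.852 0.874
endloop
endfacet
facet normal 0.262 -0.095 0.960
outer loop
vertex -4.039 3.016 1.125
vertex -3.179 2.852 0.874
vertex -3.452 3.705 1.033
endloop
endfacet
facet normal -0.262 0.095 -0.960
outer loop
vertex -3.535 2.981 -0.432
vertex -3.808 3.835 -0.273
vertex -2.949 3.671 -0.524
endloop
endfacet
facet normal 0.719 -0.645 -0.260
outer loop
vertex -3.535 2.981 -0.432
vertex -2.949 3.671 -0.524
vertex -3.179 2.852 0.874
endloop
endfacet
facet normal 0.719 -0.645 -0.259
outer loop
vertex -3.179 2.852 0.874
vertex -2.949 3.671 -0.524
vertex -2.593 3.542 0.783
endloop
endfacet
facet normal 0.261 -0.095 0.960
outer loop
vertex -3.179 2.852 0.874
vertex -2.593 3.542 0.783
vertex -3.452 3.705 1.033
endloop
endfacet
facet normal -0.262 0.095 -0.960
outer loop
vertex -2.949 3.671 -0.524
vertex -3.808 3.835 -0.273
vertex -3.221 4.524 -0.365
endloop
endfacet
facet normal 0.918 0.333 -0.217
outer loop
vertex -2.949 3.671 -0.524
vertex -3.221 4.524 -0.365
vertex -2.593 3.542 0.783
endloop
endfacet
facet normal 0.918 0.333 -0.217
outer loop
vertex -2.593 3.542 0.783
vertex -3.221 4.524 -0.365
vertex -2.865 4.395 0.941
endloop
endfacet
facet normal 0.262 -0.094 0.961
outer loop
vertex -2.593 3.542 0.783
vertex -2.865 4.395 0.941
vertex -3.452 3.705 1.033
endloop
endfacet
facet normal -0.750 -0.470 0.466
outer loop
vertex -2.509 -1.551 0.547
vertex -3.825 -1.086 -1.101
vertex -1.972 -3.331 -0.385
endloop
endfacet
facet normal 0.610 -0.215 0.763
outer loop
vertex -1.275 -2.894 -0.819
vertex -2.509 -1.551 0.547
vertex -1.972 -3.331 -0.385
endloop
endfacet
facet normal -0.750 -0.470 0.466
outer loop
vertex -1.972 -3.331 -0.385
vertex -3.825 -1.086 -1.101
vertex -3.288 -2.866 -2.033
endloop
endfacet
facet normal 0.258 -0.856 -0.448
outer loop
vertex -3.288 -2.866 -2.033
vertex -1.275 -2.894 -0.819
vertex -1.972 -3.331 -0.385
endloop
endfacet
facet normal -0.258 0.856 0.448
outer loop
vertex -2.509 -1.551 0.547
vertex -3.128 -0.649 -1.535
vertex -3.825 -1.086 -1.101
endloop
endfacet
facet normal 0.610 -0.215 0.763
outer loop
vertex -1.812 -1.114 0.113
vertex -2.509 -1.551 0.547
vertex -1.275 -2.894 -0.819
endloop
endfacet
facet normal -0.258 0.856 0.448
outer loop
vertex -1.812 -1.114 0.113
vertex -3.128 -0.649 -1.535
vertex -2.509 -1.551 0.547
endloop
endfacet
facet normal -0.610 0.215 -0.763
outer loop
vertex -3.825 -1.086 -1.101
vertex -3.128 -0.649 -1.535
vertex -3.288 -2.866 -2.033
endloop
endfacet
facet normal 0.258 -0.856 -0.448
outer loop
vertex -2.591 -2.429 -2.467
vertex -1.275 -2.894 -0.819
vertex -3.288 -2.866 -2.033
endloop
endfacet
facet normal -0.610 0.215 -0.763
outer loop
vertex -3.288 -2.866 -2.033
vertex -3.128 -0.649 -1.535
vertex -2.591 -2.429 -2.467
endloop
endfacet
facet normal 0.750 0.470 -0.466
outer loop
vertex -2.591 -2.429 -2.467
vertex -1.812 -1.114 0.113
vertex -1.275 -2.894 -0.819
endloop
endfacet
facet normal 0.750 0.470 -0.466
outer loop
vertex -3.128 -0.649 -1.535
vertex -1.812 -1.114 0.113
vertex -2.591 -2.429 -2.467
endloop
endfacet

endsolid


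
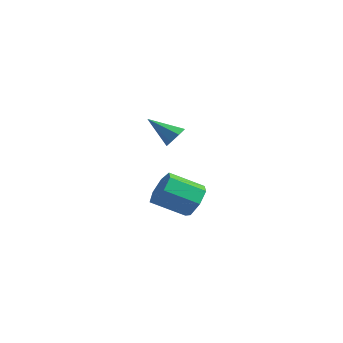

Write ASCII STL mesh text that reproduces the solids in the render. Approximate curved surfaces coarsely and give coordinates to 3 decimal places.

solid 
facet normal 0.658 0.444 -0.608
outer loop
vertex 0.617 -1.334 2.601
vertex 0.283 -1.567 2.069
vertex 0.196 -0.989 2.397
endloop
endfacet
facet normal -0.030 0.482 0.876
outer loop
vertex 0.617 -1.334 2.601
vertex 0.196 -0.989 2.397
vertex -0.823 -2.313 3.091
endloop
endfacet
facet normal 0.658 0.444 -0.608
outer loop
vertex 0.196 -0.989 2.397
vertex 0.283 -1.567 2.069
vertex -0.16 -1.079 1.946
endloop
endfacet
facet normal -0.635 0.680 0.366
outer loop
vertex 0.196 -0.989 2.397
vertex -0.16 -1.079 1.946
vertex -0.823 -2.313 3.091
endloop
endfacet
facet normal 0.658 0.444 -0.609
outer loop
vertex -0.16 -1.079 1.946
vertex 0.283 -1.567 2.069
vertex -0.183 -1.536 1.588
endloop
endfacet
facet normal -0.930 0.254 -0.265
outer loop
vertex -0.16 -1.079 1.946
vertex -0.183 -1.536 1.588
vertex -0.823 -2.313 3.091
endloop
endfacet
facet normal 0.658 0.444 -0.608
outer loop
vertex -0.183 -1.536 1.588
vertex 0.283 -1.567 2.069
vertex 0.145 -2.016 1.592
endloop
endfacet
facet normal -0.692 -0.477 -0.541
outer loop
vertex -0.183 -1.536 1.588
vertex 0.145 -2.016 1.592
vertex -0.823 -2.313 3.091
endloop
endfacet
facet normal 0.657 0.444 -0.609
outer loop
vertex 0.145 -2.016 1.592
vertex 0.283 -1.567 2.069
vertex 0.577 -2.158 1.955
endloop
endfacet
facet normal -0.101 -0.961 -0.256
outer loop
vertex 0.145 -2.016 1.592
vertex 0.577 -2.158 1.955
vertex -0.823 -2.313 3.091
endloop
endfacet
facet normal 0.657 0.444 -0.608
outer loop
vertex 0.577 -2.158 1.955
vertex 0.283 -1.567 2.069
vertex 0.787 -1.854 2.404
endloop
endfacet
facet normal 0.400 -0.835 0.378
outer loop
vertex 0.577 -2.158 1.955
vertex 0.787 -1.854 2.404
vertex -0.823 -2.313 3.091
endloop
endfacet
facet normal 0.658 0.445 -0.608
outer loop
vertex 0.787 -1.854 2.404
vertex 0.283 -1.567 2.069
vertex 0.617 -1.334 2.601
endloop
endfacet
facet normal 0.431 -0.193 0.881
outer loop
vertex 0.787 -1.854 2.404
vertex 0.617 -1.334 2.601
vertex -0.823 -2.313 3.091
endloop
endfacet
facet normal 0.548 0.687 -0.478
outer loop
vertex -2.162 2.586 -3.052
vertex -2.808 2.51 -3.902
vertex -2.89 3.162 -3.058
endloop
endfacet
facet normal 0.291 0.377 0.879
outer loop
vertex -2.162 2.586 -3.052
vertex -2.89 3.162 -3.058
vertex -3.247 1.225 -2.108
endloop
endfacet
facet normal 0.293 0.377 0.879
outer loop
vertex -3.247 1.225 -2.108
vertex -2.89 3.162 -3.058
vertex -3.975 1.802 -2.113
endloop
endfacet
facet normal -0.548 -0.687 0.477
outer loop
vertex -3.247 1.225 -2.108
vertex -3.975 1.802 -2.113
vertex -3.892 1.15 -2.958
endloop
endfacet
facet normal 0.549 0.687 -0.477
outer loop
vertex -2.89 3.162 -3.058
vertex -2.808 2.51 -3.902
vertex -3.556 3.248 -3.7
endloop
endfacet
facet normal -0.431 0.721 0.543
outer loop
vertex -2.89 3.162 -3.058
vertex -3.556 3.248 -3.7
vertex -3.975 1.802 -2.113
endloop
endfacet
facet normal -0.431 0.721 0.543
outer loop
vertex -3.975 1.802 -2.113
vertex -3.556 3.248 -3.7
vertex -4.641 1.887 -2.755
endloop
endfacet
facet normal -0.547 -0.688 0.477
outer loop
vertex -3.975 1.802 -2.113
vertex -4.641 1.887 -2.755
vertex -3.892 1.15 -2.958
endloop
endfacet
facet normal 0.548 0.686 -0.478
outer loop
vertex -3.556 3.248 -3.7
vertex -2.808 2.51 -3.902
vertex -3.659 2.778 -4.494
endloop
endfacet
facet normal -0.829 0.521 -0.201
outer loop
vertex -3.556 3.248 -3.7
vertex -3.659 2.778 -4.494
vertex -4.641 1.887 -2.755
endloop
endfacet
facet normal -0.830 0.521 -0.202
outer loop
vertex -4.641 1.887 -2.755
vertex -3.659 2.778 -4.494
vertex -4.743 1.417 -3.549
endloop
endfacet
facet normal -0.547 -0.688 0.477
outer loop
vertex -4.641 1.887 -2.755
vertex -4.743 1.417 -3.549
vertex -3.892 1.15 -2.958
endloop
endfacet
facet normal 0.548 0.687 -0.477
outer loop
vertex -3.659 2.778 -4.494
vertex -2.808 2.51 -3.902
vertex -3.12 2.106 -4.843
endloop
endfacet
facet normal -0.603 -0.071 -0.794
outer loop
vertex -3.659 2.778 -4.494
vertex -3.12 2.106 -4.843
vertex -4.743 1.417 -3.549
endloop
endfacet
facet normal -0.603 -0.071 -0.794
outer loop
vertex -4.743 1.417 -3.549
vertex -3.12 2.106 -4.843
vertex -4.205 0.746 -3.898
endloop
endfacet
facet normal -0.547 -0.687 0.478
outer loop
vertex -4.743 1.417 -3.549
vertex -4.205 0.746 -3.898
vertex -3.892 1.15 -2.958
endloop
endfacet
facet normal 0.548 0.687 -0.477
outer loop
vertex -3.12 2.106 -4.843
vertex -2.808 2.51 -3.902
vertex -2.347 1.739 -4.484
endloop
endfacet
facet normal 0.077 -0.610 -0.789
outer loop
vertex -3.12 2.106 -4.843
vertex -2.347 1.739 -4.484
vertex -4.205 0.746 -3.898
endloop
endfacet
facet normal 0.077 -0.610 -0.789
outer loop
vertex -4.205 0.746 -3.898
vertex -2.347 1.739 -4.484
vertex -3.431 0.379 -3.539
endloop
endfacet
facet normal -0.547 -0.687 0.478
outer loop
vertex -4.205 0.746 -3.898
vertex -3.431 0.379 -3.539
vertex -3.892 1.15 -2.958
endloop
endfacet
facet normal 0.547 0.688 -0.478
outer loop
vertex -2.347 1.739 -4.484
vertex -2.808 2.51 -3.902
vertex -1.92 1.953 -3.687
endloop
endfacet
facet normal 0.699 -0.689 -0.190
outer loop
vertex -2.347 1.739 -4.484
vertex -1.92 1.953 -3.687
vertex -3.431 0.379 -3.539
endloop
endfacet
facet normal 0.699 -0.689 -0.190
outer loop
vertex -3.431 0.379 -3.539
vertex -1.92 1.953 -3.687
vertex -3.005 0.592 -2.742
endloop
endfacet
facet normal -0.548 -0.687 0.477
outer loop
vertex -3.431 0.379 -3.539
vertex -3.005 0.592 -2.742
vertex -3.892 1.15 -2.958
endloop
endfacet
facet normal 0.547 0.688 -0.477
outer loop
vertex -1.92 1.953 -3.687
vertex -2.808 2.51 -3.902
vertex -2.162 2.586 -3.052
endloop
endfacet
facet normal 0.795 -0.250 0.552
outer loop
vertex -1.92 1.953 -3.687
vertex -2.162 2.586 -3.052
vertex -3.005 0.592 -2.742
endloop
endfacet
facet normal 0.795 -0.250 0.553
outer loop
vertex -3.005 0.592 -2.742
vertex -2.162 2.586 -3.052
vertex -3.247 1.225 -2.108
endloop
endfacet
facet normal -0.548 -0.687 0.477
outer loop
vertex -3.005 0.592 -2.742
vertex -3.247 1.225 -2.108
vertex -3.892 1.15 -2.958
endloop
endfacet

endsolid


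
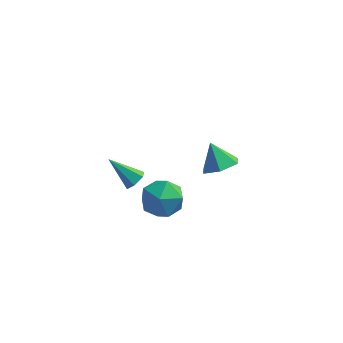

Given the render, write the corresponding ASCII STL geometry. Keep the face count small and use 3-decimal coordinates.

solid 
facet normal 0.414 -0.422 -0.806
outer loop
vertex 2.788 4.14 -3.372
vertex 2.09 3.496 -3.394
vertex 1.998 4.314 -3.869
endloop
endfacet
facet normal 0.098 0.978 0.186
outer loop
vertex 2.788 4.14 -3.372
vertex 1.998 4.314 -3.869
vertex 1.53 4.064 -2.306
endloop
endfacet
facet normal 0.415 -0.422 -0.806
outer loop
vertex 1.998 4.314 -3.869
vertex 2.09 3.496 -3.394
vertex 1.299 3.67 -3.892
endloop
endfacet
facet normal -0.674 0.734 -0.084
outer loop
vertex 1.998 4.314 -3.869
vertex 1.299 3.67 -3.892
vertex 1.53 4.064 -2.306
endloop
endfacet
facet normal 0.415 -0.421 -0.806
outer loop
vertex 1.299 3.67 -3.892
vertex 2.09 3.496 -3.394
vertex 1.392 2.852 -3.417
endloop
endfacet
facet normal -0.988 -0.025 0.150
outer loop
vertex 1.299 3.67 -3.892
vertex 1.392 2.852 -3.417
vertex 1.53 4.064 -2.306
endloop
endfacet
facet normal 0.415 -0.421 -0.807
outer loop
vertex 1.392 2.852 -3.417
vertex 2.09 3.496 -3.394
vertex 2.182 2.678 -2.92
endloop
endfacet
facet normal -0.530 -0.539 0.654
outer loop
vertex 1.392 2.852 -3.417
vertex 2.182 2.678 -2.92
vertex 1.53 4.064 -2.306
endloop
endfacet
facet normal 0.415 -0.421 -0.807
outer loop
vertex 2.182 2.678 -2.92
vertex 2.09 3.496 -3.394
vertex 2.88 3.322 -2.897
endloop
endfacet
facet normal 0.242 -0.295 0.924
outer loop
vertex 2.182 2.678 -2.92
vertex 2.88 3.322 -2.897
vertex 1.53 4.064 -2.306
endloop
endfacet
facet normal 0.414 -0.422 -0.806
outer loop
vertex 2.88 3.322 -2.897
vertex 2.09 3.496 -3.394
vertex 2.788 4.14 -3.372
endloop
endfacet
facet normal 0.557 0.463 0.690
outer loop
vertex 2.88 3.322 -2.897
vertex 2.788 4.14 -3.372
vertex 1.53 4.064 -2.306
endloop
endfacet
facet normal -0.971 -0.238 0.040
outer loop
vertex -0.882 -0.007 -2.619
vertex -0.618 -1.032 -2.305
vertex -0.779 -0.246 -1.546
endloop
endfacet
facet normal -0.872 0.454 0.185
outer loop
vertex -0.882 -0.007 -2.619
vertex -0.779 -0.246 -1.546
vertex -0.37 0.7 -1.942
endloop
endfacet
facet normal -0.543 0.752 -0.374
outer loop
vertex -0.882 -0.007 -2.619
vertex -0.37 0.7 -1.942
vertex 0.044 0.499 -2.946
endloop
endfacet
facet normal -0.439 0.244 -0.865
outer loop
vertex -0.882 -0.007 -2.619
vertex 0.044 0.499 -2.946
vertex -0.109 -0.571 -3.17
endloop
endfacet
facet normal -0.703 -0.368 -0.609
outer loop
vertex -0.882 -0.007 -2.619
vertex -0.109 -0.571 -3.17
vertex -0.618 -1.032 -2.305
endloop
endfacet
facet normal -0.435 0.501 0.748
outer loop
vertex -0.37 0.7 -1.942
vertex -0.779 -0.246 -1.546
vertex 0.209 0.111 -1.21
endloop
endfacet
facet normal -0.596 -0.618 0.513
outer loop
vertex -0.779 -0.246 -1.546
vertex -0.618 -1.032 -2.305
vertex 0.056 -0.959 -1.434
endloop
endfacet
facet normal -0.163 -0.828 -0.537
outer loop
vertex -0.618 -1.032 -2.305
vertex -0.109 -0.571 -3.17
vertex 0.47 -1.16 -2.438
endloop
endfacet
facet normal 0.265 0.161 -0.951
outer loop
vertex -0.109 -0.571 -3.17
vertex 0.044 0.499 -2.946
vertex 0.879 -0.214 -2.834
endloop
endfacet
facet normal 0.096 0.983 -0.157
outer loop
vertex 0.044 0.499 -2.946
vertex -0.37 0.7 -1.942
vertex 0.718 0.572 -2.075
endloop
endfacet
facet normal 0.439 -0.244 0.865
outer loop
vertex 0.982 -0.453 -1.761
vertex 0.209 0.111 -1.21
vertex 0.056 -0.959 -1.434
endloop
endfacet
facet normal 0.543 -0.752 0.374
outer loop
vertex 0.982 -0.453 -1.761
vertex 0.056 -0.959 -1.434
vertex 0.47 -1.16 -2.438
endloop
endfacet
facet normal 0.872 -0.454 -0.185
outer loop
vertex 0.982 -0.453 -1.761
vertex 0.47 -1.16 -2.438
vertex 0.879 -0.214 -2.834
endloop
endfacet
facet normal 0.971 0.238 -0.040
outer loop
vertex 0.982 -0.453 -1.761
vertex 0.879 -0.214 -2.834
vertex 0.718 0.572 -2.075
endloop
endfacet
facet normal 0.703 0.368 0.609
outer loop
vertex 0.982 -0.453 -1.761
vertex 0.718 0.572 -2.075
vertex 0.209 0.111 -1.21
endloop
endfacet
facet normal -0.265 -0.161 0.951
outer loop
vertex 0.056 -0.959 -1.434
vertex 0.209 0.111 -1.21
vertex -0.779 -0.246 -1.546
endloop
endfacet
facet normal -0.096 -0.983 0.157
outer loop
vertex 0.47 -1.16 -2.438
vertex 0.056 -0.959 -1.434
vertex -0.618 -1.032 -2.305
endloop
endfacet
facet normal 0.435 -0.501 -0.748
outer loop
vertex 0.879 -0.214 -2.834
vertex 0.47 -1.16 -2.438
vertex -0.109 -0.571 -3.17
endloop
endfacet
facet normal 0.596 0.618 -0.513
outer loop
vertex 0.718 0.572 -2.075
vertex 0.879 -0.214 -2.834
vertex 0.044 0.499 -2.946
endloop
endfacet
facet normal 0.163 0.828 0.537
outer loop
vertex 0.209 0.111 -1.21
vertex 0.718 0.572 -2.075
vertex -0.37 0.7 -1.942
endloop
endfacet
facet normal 0.753 -0.199 -0.627
outer loop
vertex -0.366 -2.523 1.841
vertex -0.693 -2.434 1.42
vertex -0.409 -2.027 1.632
endloop
endfacet
facet normal 0.410 0.384 0.827
outer loop
vertex -0.366 -2.523 1.841
vertex -0.409 -2.027 1.632
vertex -1.867 -2.126 2.4
endloop
endfacet
facet normal 0.753 -0.198 -0.628
outer loop
vertex -0.409 -2.027 1.632
vertex -0.693 -2.434 1.42
vertex -0.736 -1.938 1.212
endloop
endfacet
facet normal 0.030 0.982 0.184
outer loop
vertex -0.409 -2.027 1.632
vertex -0.736 -1.938 1.212
vertex -1.867 -2.126 2.4
endloop
endfacet
facet normal 0.753 -0.198 -0.628
outer loop
vertex -0.736 -1.938 1.212
vertex -0.693 -2.434 1.42
vertex -1.02 -2.346 1.0
endloop
endfacet
facet normal -0.596 0.656 -0.464
outer loop
vertex -0.736 -1.938 1.212
vertex -1.02 -2.346 1.0
vertex -1.867 -2.126 2.4
endloop
endfacet
facet normal 0.753 -0.198 -0.628
outer loop
vertex -1.02 -2.346 1.0
vertex -0.693 -2.434 1.42
vertex -0.977 -2.842 1.208
endloop
endfacet
facet normal -0.842 -0.269 -0.467
outer loop
vertex -1.02 -2.346 1.0
vertex -0.977 -2.842 1.208
vertex -1.867 -2.126 2.4
endloop
endfacet
facet normal 0.753 -0.199 -0.627
outer loop
vertex -0.977 -2.842 1.208
vertex -0.693 -2.434 1.42
vertex -0.65 -2.931 1.629
endloop
endfacet
facet normal -0.463 -0.869 0.176
outer loop
vertex -0.977 -2.842 1.208
vertex -0.65 -2.931 1.629
vertex -1.867 -2.126 2.4
endloop
endfacet
facet normal 0.753 -0.199 -0.627
outer loop
vertex -0.65 -2.931 1.629
vertex -0.693 -2.434 1.42
vertex -0.366 -2.523 1.841
endloop
endfacet
facet normal 0.164 -0.542 0.824
outer loop
vertex -0.65 -2.931 1.629
vertex -0.366 -2.523 1.841
vertex -1.867 -2.126 2.4
endloop
endfacet

endsolid


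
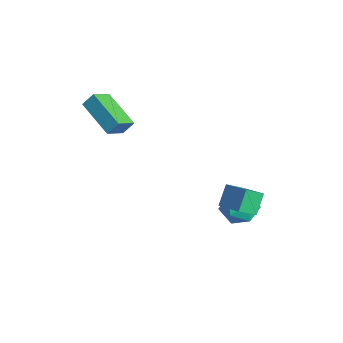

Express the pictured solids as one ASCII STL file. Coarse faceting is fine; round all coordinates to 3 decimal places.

solid 
facet normal -0.561 0.727 -0.396
outer loop
vertex -2.262 -2.189 2.59
vertex -0.502 -1.373 1.597
vertex -2.418 -2.678 1.912
endloop
endfacet
facet normal -0.807 -0.375 0.456
outer loop
vertex -1.778 -3.507 2.363
vertex -2.262 -2.189 2.59
vertex -2.418 -2.678 1.912
endloop
endfacet
facet normal -0.561 0.728 -0.396
outer loop
vertex -2.418 -2.678 1.912
vertex -0.502 -1.373 1.597
vertex -0.657 -1.861 0.919
endloop
endfacet
facet normal -0.183 -0.575 -0.797
outer loop
vertex -0.657 -1.861 0.919
vertex -1.778 -3.507 2.363
vertex -2.418 -2.678 1.912
endloop
endfacet
facet normal 0.183 0.575 0.797
outer loop
vertex -2.262 -2.189 2.59
vertex 0.138 -2.202 2.048
vertex -0.502 -1.373 1.597
endloop
endfacet
facet normal -0.808 -0.375 0.455
outer loop
vertex -1.623 -3.019 3.041
vertex -2.262 -2.189 2.59
vertex -1.778 -3.507 2.363
endloop
endfacet
facet normal 0.183 0.575 0.798
outer loop
vertex -1.623 -3.019 3.041
vertex 0.138 -2.202 2.048
vertex -2.262 -2.189 2.59
endloop
endfacet
facet normal 0.807 0.376 -0.455
outer loop
vertex -0.502 -1.373 1.597
vertex 0.138 -2.202 2.048
vertex -0.657 -1.861 0.919
endloop
endfacet
facet normal -0.184 -0.575 -0.798
outer loop
vertex -0.018 -2.691 1.37
vertex -1.778 -3.507 2.363
vertex -0.657 -1.861 0.919
endloop
endfacet
facet normal 0.808 0.374 -0.456
outer loop
vertex -0.657 -1.861 0.919
vertex 0.138 -2.202 2.048
vertex -0.018 -2.691 1.37
endloop
endfacet
facet normal 0.561 -0.728 0.396
outer loop
vertex -0.018 -2.691 1.37
vertex -1.623 -3.019 3.041
vertex -1.778 -3.507 2.363
endloop
endfacet
facet normal 0.561 -0.727 0.396
outer loop
vertex 0.138 -2.202 2.048
vertex -1.623 -3.019 3.041
vertex -0.018 -2.691 1.37
endloop
endfacet
facet normal -0.431 0.376 0.820
outer loop
vertex 4.537 2.572 -0.114
vertex 4.386 3.402 -0.574
vertex 3.097 2.029 -0.622
endloop
endfacet
facet normal 0.157 -0.864 0.478
outer loop
vertex 3.614 1.578 -1.606
vertex 4.537 2.572 -0.114
vertex 3.097 2.029 -0.622
endloop
endfacet
facet normal -0.431 0.376 0.821
outer loop
vertex 3.097 2.029 -0.622
vertex 4.386 3.402 -0.574
vertex 2.946 2.859 -1.081
endloop
endfacet
facet normal -0.889 -0.335 -0.313
outer loop
vertex 2.946 2.859 -1.081
vertex 3.614 1.578 -1.606
vertex 3.097 2.029 -0.622
endloop
endfacet
facet normal 0.889 0.335 0.313
outer loop
vertex 4.537 2.572 -0.114
vertex 4.903 2.951 -1.558
vertex 4.386 3.402 -0.574
endloop
endfacet
facet normal 0.157 -0.864 0.478
outer loop
vertex 5.054 2.121 -1.099
vertex 4.537 2.572 -0.114
vertex 3.614 1.578 -1.606
endloop
endfacet
facet normal 0.889 0.335 0.313
outer loop
vertex 5.054 2.121 -1.099
vertex 4.903 2.951 -1.558
vertex 4.537 2.572 -0.114
endloop
endfacet
facet normal -0.157 0.864 -0.479
outer loop
vertex 4.386 3.402 -0.574
vertex 4.903 2.951 -1.558
vertex 2.946 2.859 -1.081
endloop
endfacet
facet normal -0.889 -0.335 -0.313
outer loop
vertex 3.463 2.408 -2.066
vertex 3.614 1.578 -1.606
vertex 2.946 2.859 -1.081
endloop
endfacet
facet normal -0.157 0.864 -0.478
outer loop
vertex 2.946 2.859 -1.081
vertex 4.903 2.951 -1.558
vertex 3.463 2.408 -2.066
endloop
endfacet
facet normal 0.431 -0.376 -0.820
outer loop
vertex 3.463 2.408 -2.066
vertex 5.054 2.121 -1.099
vertex 3.614 1.578 -1.606
endloop
endfacet
facet normal 0.431 -0.375 -0.821
outer loop
vertex 4.903 2.951 -1.558
vertex 5.054 2.121 -1.099
vertex 3.463 2.408 -2.066
endloop
endfacet
facet normal 0.274 0.704 0.656
outer loop
vertex 2.308 3.834 -2.897
vertex 1.826 3.346 -2.172
vertex 2.786 3.144 -2.356
endloop
endfacet
facet normal 0.760 0.635 0.138
outer loop
vertex 2.308 3.834 -2.897
vertex 2.786 3.144 -2.356
vertex 2.927 3.19 -3.344
endloop
endfacet
facet normal 0.436 0.757 -0.486
outer loop
vertex 2.308 3.834 -2.897
vertex 2.927 3.19 -3.344
vertex 2.053 3.42 -3.77
endloop
endfacet
facet normal -0.250 0.901 -0.354
outer loop
vertex 2.308 3.834 -2.897
vertex 2.053 3.42 -3.77
vertex 1.373 3.516 -3.045
endloop
endfacet
facet normal -0.351 0.868 0.351
outer loop
vertex 2.308 3.834 -2.897
vertex 1.373 3.516 -3.045
vertex 1.826 3.346 -2.172
endloop
endfacet
facet normal 0.989 -0.041 0.139
outer loop
vertex 2.927 3.19 -3.344
vertex 2.786 3.144 -2.356
vertex 2.827 2.304 -2.895
endloop
endfacet
facet normal 0.202 0.071 0.977
outer loop
vertex 2.786 3.144 -2.356
vertex 1.826 3.346 -2.172
vertex 2.147 2.4 -2.17
endloop
endfacet
facet normal -0.807 0.337 0.485
outer loop
vertex 1.826 3.346 -2.172
vertex 1.373 3.516 -3.045
vertex 1.273 2.63 -2.596
endloop
endfacet
facet normal -0.645 0.390 -0.657
outer loop
vertex 1.373 3.516 -3.045
vertex 2.053 3.42 -3.77
vertex 1.414 2.676 -3.584
endloop
endfacet
facet normal 0.466 0.156 -0.871
outer loop
vertex 2.053 3.42 -3.77
vertex 2.927 3.19 -3.344
vertex 2.374 2.474 -3.768
endloop
endfacet
facet normal 0.250 -0.901 0.354
outer loop
vertex 1.892 1.986 -3.043
vertex 2.827 2.304 -2.895
vertex 2.147 2.4 -2.17
endloop
endfacet
facet normal -0.436 -0.757 0.486
outer loop
vertex 1.892 1.986 -3.043
vertex 2.147 2.4 -2.17
vertex 1.273 2.63 -2.596
endloop
endfacet
facet normal -0.760 -0.635 -0.138
outer loop
vertex 1.892 1.986 -3.043
vertex 1.273 2.63 -2.596
vertex 1.414 2.676 -3.584
endloop
endfacet
facet normal -0.274 -0.704 -0.656
outer loop
vertex 1.892 1.986 -3.043
vertex 1.414 2.676 -3.584
vertex 2.374 2.474 -3.768
endloop
endfacet
facet normal 0.351 -0.868 -0.351
outer loop
vertex 1.892 1.986 -3.043
vertex 2.374 2.474 -3.768
vertex 2.827 2.304 -2.895
endloop
endfacet
facet normal 0.645 -0.390 0.657
outer loop
vertex 2.147 2.4 -2.17
vertex 2.827 2.304 -2.895
vertex 2.786 3.144 -2.356
endloop
endfacet
facet normal -0.466 -0.156 0.871
outer loop
vertex 1.273 2.63 -2.596
vertex 2.147 2.4 -2.17
vertex 1.826 3.346 -2.172
endloop
endfacet
facet normal -0.989 0.041 -0.139
outer loop
vertex 1.414 2.676 -3.584
vertex 1.273 2.63 -2.596
vertex 1.373 3.516 -3.045
endloop
endfacet
facet normal -0.202 -0.071 -0.977
outer loop
vertex 2.374 2.474 -3.768
vertex 1.414 2.676 -3.584
vertex 2.053 3.42 -3.77
endloop
endfacet
facet normal 0.807 -0.337 -0.485
outer loop
vertex 2.827 2.304 -2.895
vertex 2.374 2.474 -3.768
vertex 2.927 3.19 -3.344
endloop
endfacet

endsolid
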